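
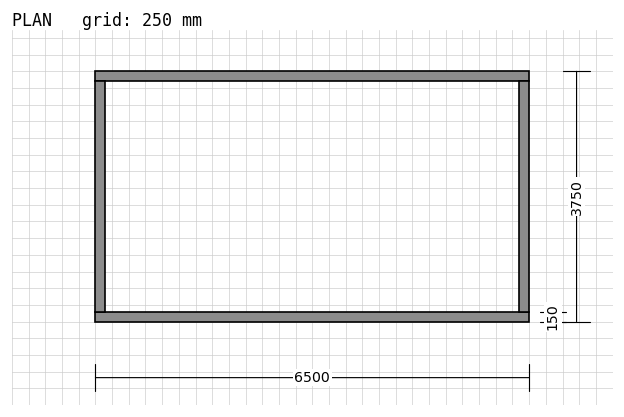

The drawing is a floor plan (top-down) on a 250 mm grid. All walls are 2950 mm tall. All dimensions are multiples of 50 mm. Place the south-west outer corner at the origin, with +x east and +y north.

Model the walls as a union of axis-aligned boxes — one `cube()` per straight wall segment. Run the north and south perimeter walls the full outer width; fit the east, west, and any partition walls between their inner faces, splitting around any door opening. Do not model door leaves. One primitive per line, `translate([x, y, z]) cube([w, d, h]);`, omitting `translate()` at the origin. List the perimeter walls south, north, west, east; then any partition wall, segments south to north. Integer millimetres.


cube([6500, 150, 2950]);
translate([0, 3600, 0]) cube([6500, 150, 2950]);
translate([0, 150, 0]) cube([150, 3450, 2950]);
translate([6350, 150, 0]) cube([150, 3450, 2950]);


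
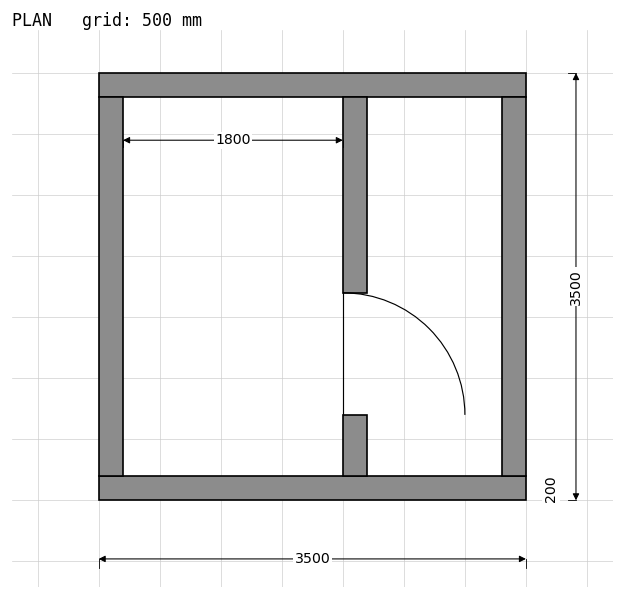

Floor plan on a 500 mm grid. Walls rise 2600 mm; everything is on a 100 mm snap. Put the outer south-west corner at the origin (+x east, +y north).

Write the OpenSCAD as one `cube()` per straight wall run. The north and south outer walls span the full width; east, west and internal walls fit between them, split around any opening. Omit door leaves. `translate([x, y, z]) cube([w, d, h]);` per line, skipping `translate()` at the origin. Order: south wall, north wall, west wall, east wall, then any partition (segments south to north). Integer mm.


cube([3500, 200, 2600]);
translate([0, 3300, 0]) cube([3500, 200, 2600]);
translate([0, 200, 0]) cube([200, 3100, 2600]);
translate([3300, 200, 0]) cube([200, 3100, 2600]);
translate([2000, 200, 0]) cube([200, 500, 2600]);
translate([2000, 1700, 0]) cube([200, 1600, 2600]);


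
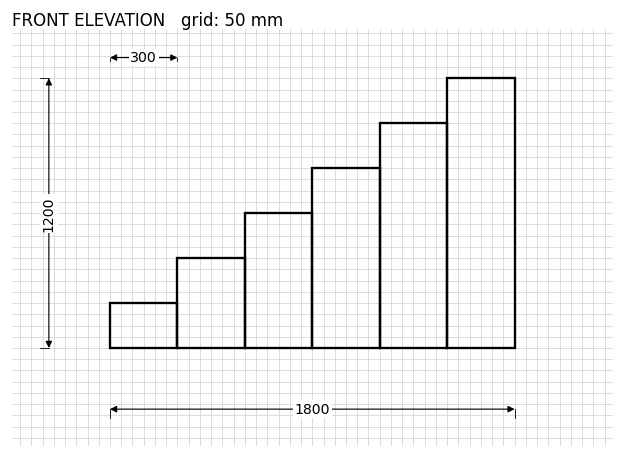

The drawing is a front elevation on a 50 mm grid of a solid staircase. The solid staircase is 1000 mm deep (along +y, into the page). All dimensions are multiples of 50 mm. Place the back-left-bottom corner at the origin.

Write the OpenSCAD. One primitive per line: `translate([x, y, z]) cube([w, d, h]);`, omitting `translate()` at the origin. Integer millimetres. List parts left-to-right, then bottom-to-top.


cube([300, 1000, 200]);
translate([300, 0, 0]) cube([300, 1000, 400]);
translate([600, 0, 0]) cube([300, 1000, 600]);
translate([900, 0, 0]) cube([300, 1000, 800]);
translate([1200, 0, 0]) cube([300, 1000, 1000]);
translate([1500, 0, 0]) cube([300, 1000, 1200]);


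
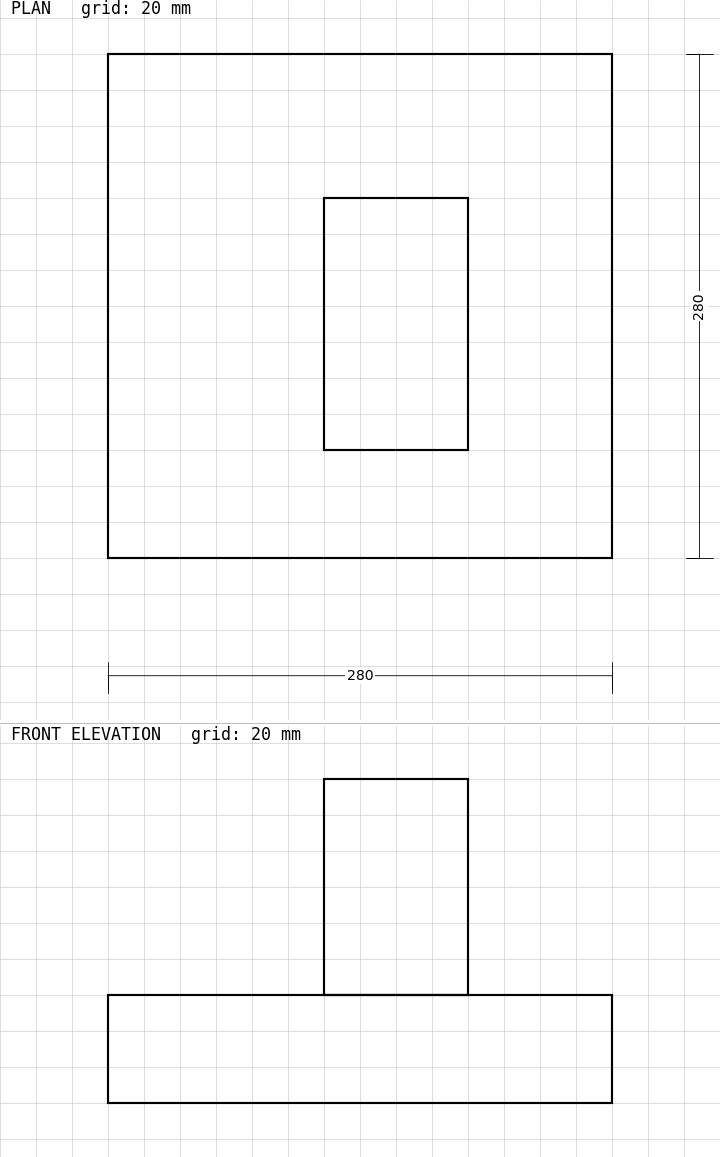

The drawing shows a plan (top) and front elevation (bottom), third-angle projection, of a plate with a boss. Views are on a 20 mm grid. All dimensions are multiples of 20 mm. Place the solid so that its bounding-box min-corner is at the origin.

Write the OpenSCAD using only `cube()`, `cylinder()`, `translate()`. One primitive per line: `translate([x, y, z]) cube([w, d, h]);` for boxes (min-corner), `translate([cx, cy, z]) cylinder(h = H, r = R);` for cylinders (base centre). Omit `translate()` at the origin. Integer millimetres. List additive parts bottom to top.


cube([280, 280, 60]);
translate([120, 60, 60]) cube([80, 140, 120]);


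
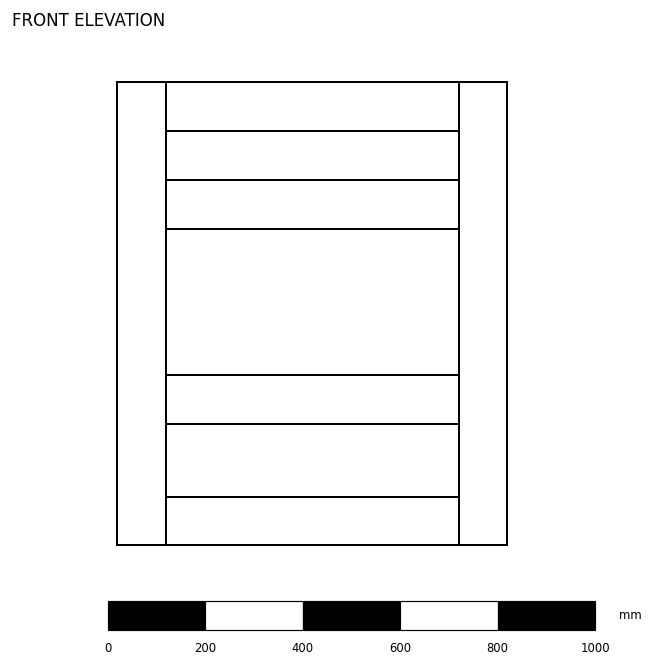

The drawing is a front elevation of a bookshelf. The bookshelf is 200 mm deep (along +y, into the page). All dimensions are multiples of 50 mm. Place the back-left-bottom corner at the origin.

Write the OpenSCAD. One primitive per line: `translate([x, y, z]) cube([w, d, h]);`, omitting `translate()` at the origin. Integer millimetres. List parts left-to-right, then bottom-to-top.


cube([100, 200, 950]);
translate([100, 0, 0]) cube([600, 200, 100]);
translate([100, 0, 250]) cube([600, 200, 100]);
translate([100, 0, 650]) cube([600, 200, 100]);
translate([100, 0, 850]) cube([600, 200, 100]);
translate([700, 0, 0]) cube([100, 200, 950]);


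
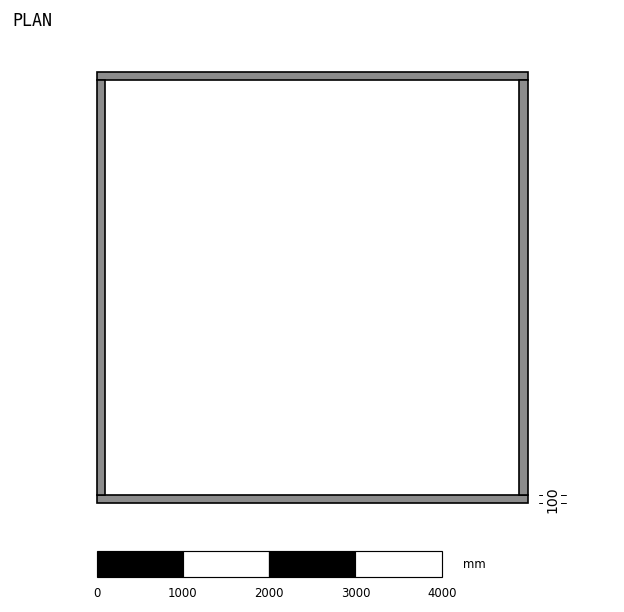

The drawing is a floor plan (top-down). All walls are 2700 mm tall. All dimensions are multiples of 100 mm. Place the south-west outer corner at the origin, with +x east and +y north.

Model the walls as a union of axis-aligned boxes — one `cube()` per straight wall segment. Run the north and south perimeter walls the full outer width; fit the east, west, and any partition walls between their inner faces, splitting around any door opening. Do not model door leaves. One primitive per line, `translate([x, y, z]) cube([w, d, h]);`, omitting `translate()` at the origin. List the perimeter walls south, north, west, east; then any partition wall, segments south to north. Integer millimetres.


cube([5000, 100, 2700]);
translate([0, 4900, 0]) cube([5000, 100, 2700]);
translate([0, 100, 0]) cube([100, 4800, 2700]);
translate([4900, 100, 0]) cube([100, 4800, 2700]);


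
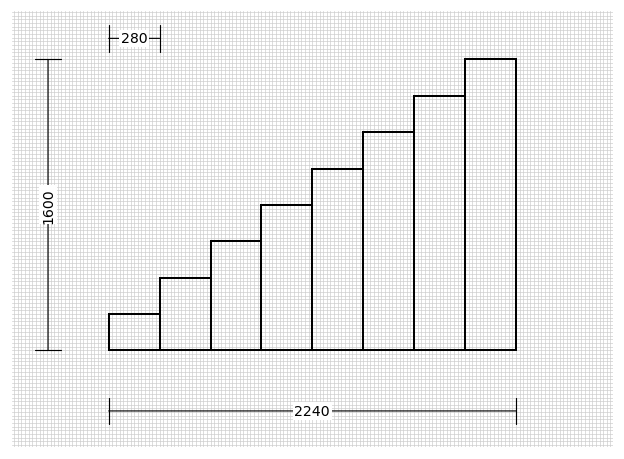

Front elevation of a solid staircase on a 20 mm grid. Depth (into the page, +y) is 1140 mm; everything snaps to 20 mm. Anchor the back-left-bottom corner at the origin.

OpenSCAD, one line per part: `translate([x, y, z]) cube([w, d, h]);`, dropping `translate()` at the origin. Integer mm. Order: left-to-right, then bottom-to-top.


cube([280, 1140, 200]);
translate([280, 0, 0]) cube([280, 1140, 400]);
translate([560, 0, 0]) cube([280, 1140, 600]);
translate([840, 0, 0]) cube([280, 1140, 800]);
translate([1120, 0, 0]) cube([280, 1140, 1000]);
translate([1400, 0, 0]) cube([280, 1140, 1200]);
translate([1680, 0, 0]) cube([280, 1140, 1400]);
translate([1960, 0, 0]) cube([280, 1140, 1600]);


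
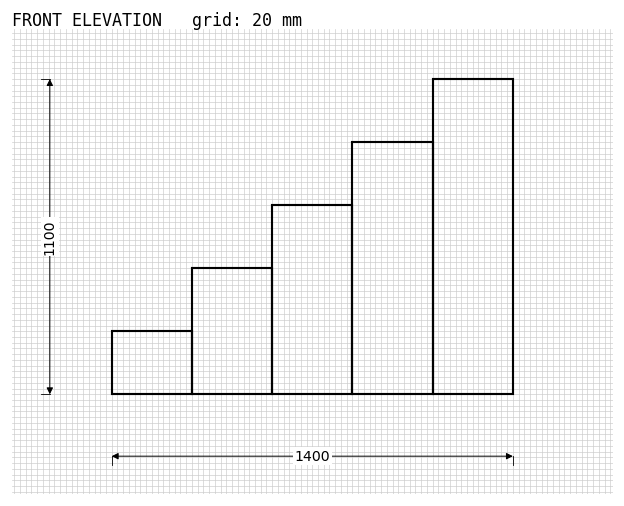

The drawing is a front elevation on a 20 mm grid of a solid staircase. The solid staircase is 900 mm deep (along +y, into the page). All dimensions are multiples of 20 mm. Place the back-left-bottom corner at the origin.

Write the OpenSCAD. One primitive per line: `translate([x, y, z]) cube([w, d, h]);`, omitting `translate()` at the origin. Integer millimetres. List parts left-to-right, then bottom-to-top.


cube([280, 900, 220]);
translate([280, 0, 0]) cube([280, 900, 440]);
translate([560, 0, 0]) cube([280, 900, 660]);
translate([840, 0, 0]) cube([280, 900, 880]);
translate([1120, 0, 0]) cube([280, 900, 1100]);


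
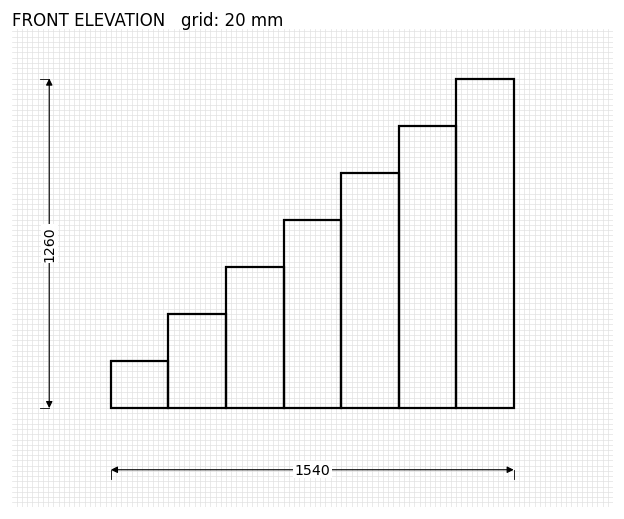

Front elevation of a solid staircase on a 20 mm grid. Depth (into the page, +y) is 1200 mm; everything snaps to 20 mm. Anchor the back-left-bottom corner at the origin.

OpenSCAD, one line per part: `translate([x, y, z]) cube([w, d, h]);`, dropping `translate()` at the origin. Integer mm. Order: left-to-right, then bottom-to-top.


cube([220, 1200, 180]);
translate([220, 0, 0]) cube([220, 1200, 360]);
translate([440, 0, 0]) cube([220, 1200, 540]);
translate([660, 0, 0]) cube([220, 1200, 720]);
translate([880, 0, 0]) cube([220, 1200, 900]);
translate([1100, 0, 0]) cube([220, 1200, 1080]);
translate([1320, 0, 0]) cube([220, 1200, 1260]);


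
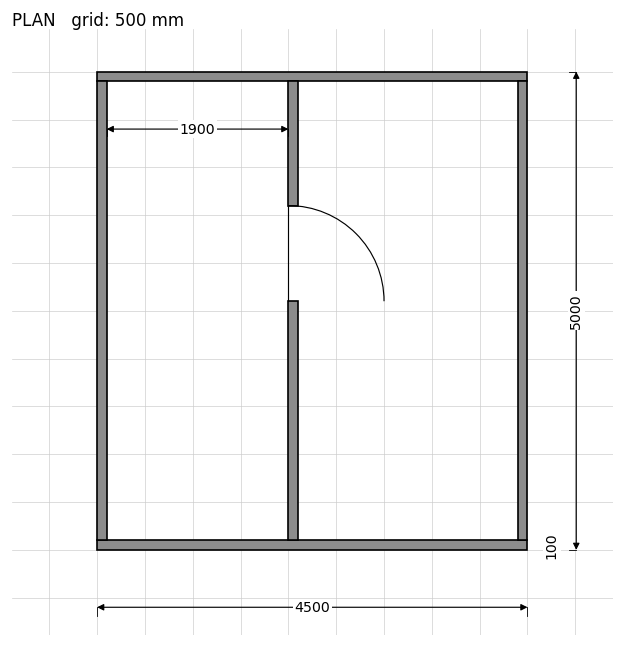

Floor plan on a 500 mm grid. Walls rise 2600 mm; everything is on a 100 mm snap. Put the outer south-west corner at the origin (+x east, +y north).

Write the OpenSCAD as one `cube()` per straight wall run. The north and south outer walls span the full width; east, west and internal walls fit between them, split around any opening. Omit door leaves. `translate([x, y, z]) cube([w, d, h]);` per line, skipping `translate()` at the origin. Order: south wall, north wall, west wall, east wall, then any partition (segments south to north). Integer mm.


cube([4500, 100, 2600]);
translate([0, 4900, 0]) cube([4500, 100, 2600]);
translate([0, 100, 0]) cube([100, 4800, 2600]);
translate([4400, 100, 0]) cube([100, 4800, 2600]);
translate([2000, 100, 0]) cube([100, 2500, 2600]);
translate([2000, 3600, 0]) cube([100, 1300, 2600]);


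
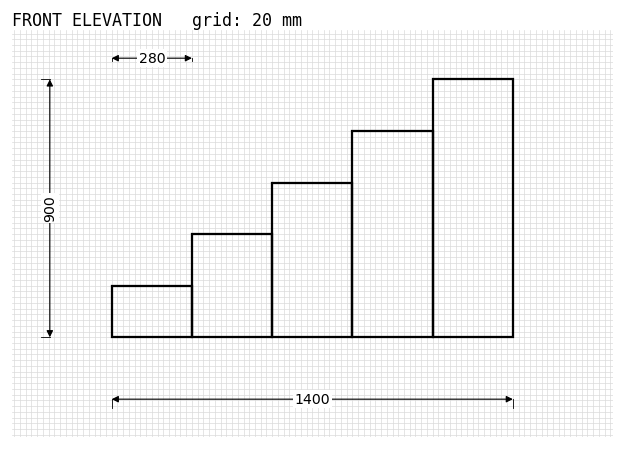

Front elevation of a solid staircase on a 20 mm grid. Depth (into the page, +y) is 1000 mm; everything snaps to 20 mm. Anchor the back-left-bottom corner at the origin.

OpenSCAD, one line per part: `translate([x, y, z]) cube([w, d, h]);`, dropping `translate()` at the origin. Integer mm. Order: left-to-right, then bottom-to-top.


cube([280, 1000, 180]);
translate([280, 0, 0]) cube([280, 1000, 360]);
translate([560, 0, 0]) cube([280, 1000, 540]);
translate([840, 0, 0]) cube([280, 1000, 720]);
translate([1120, 0, 0]) cube([280, 1000, 900]);


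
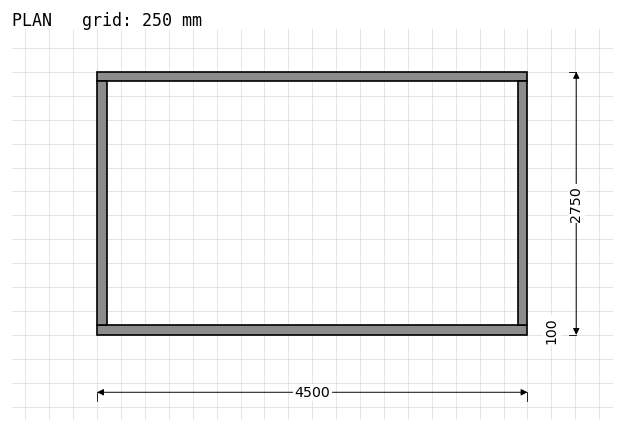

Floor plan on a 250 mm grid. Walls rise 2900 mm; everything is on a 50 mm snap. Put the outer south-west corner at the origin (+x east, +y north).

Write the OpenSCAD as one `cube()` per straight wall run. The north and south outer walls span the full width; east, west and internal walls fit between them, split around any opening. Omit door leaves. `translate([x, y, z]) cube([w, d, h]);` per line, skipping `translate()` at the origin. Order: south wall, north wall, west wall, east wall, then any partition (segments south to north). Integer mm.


cube([4500, 100, 2900]);
translate([0, 2650, 0]) cube([4500, 100, 2900]);
translate([0, 100, 0]) cube([100, 2550, 2900]);
translate([4400, 100, 0]) cube([100, 2550, 2900]);


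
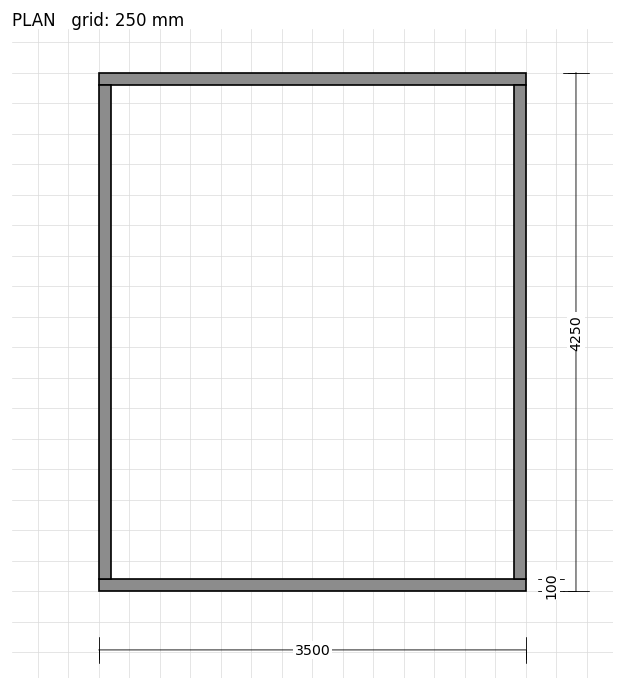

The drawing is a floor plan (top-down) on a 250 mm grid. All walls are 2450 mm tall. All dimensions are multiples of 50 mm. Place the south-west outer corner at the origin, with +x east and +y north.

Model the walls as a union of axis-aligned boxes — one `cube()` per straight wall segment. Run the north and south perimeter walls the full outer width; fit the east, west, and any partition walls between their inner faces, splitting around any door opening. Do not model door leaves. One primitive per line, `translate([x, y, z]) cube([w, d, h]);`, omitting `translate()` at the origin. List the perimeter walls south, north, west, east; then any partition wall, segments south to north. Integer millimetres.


cube([3500, 100, 2450]);
translate([0, 4150, 0]) cube([3500, 100, 2450]);
translate([0, 100, 0]) cube([100, 4050, 2450]);
translate([3400, 100, 0]) cube([100, 4050, 2450]);


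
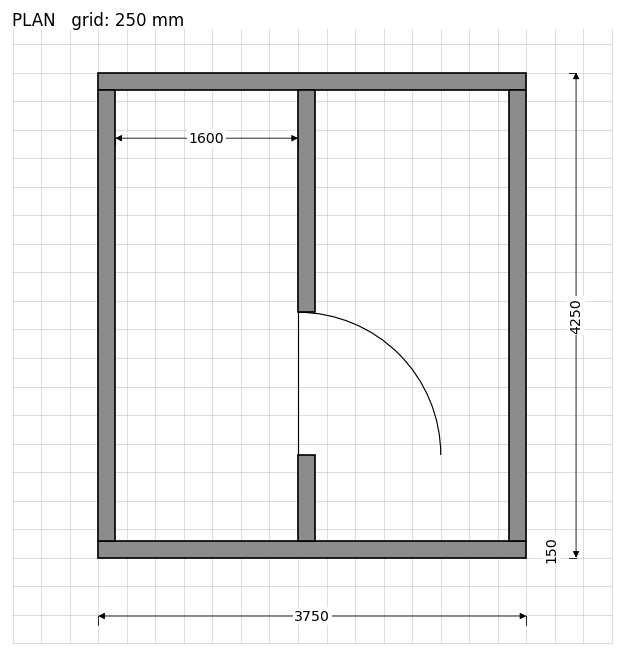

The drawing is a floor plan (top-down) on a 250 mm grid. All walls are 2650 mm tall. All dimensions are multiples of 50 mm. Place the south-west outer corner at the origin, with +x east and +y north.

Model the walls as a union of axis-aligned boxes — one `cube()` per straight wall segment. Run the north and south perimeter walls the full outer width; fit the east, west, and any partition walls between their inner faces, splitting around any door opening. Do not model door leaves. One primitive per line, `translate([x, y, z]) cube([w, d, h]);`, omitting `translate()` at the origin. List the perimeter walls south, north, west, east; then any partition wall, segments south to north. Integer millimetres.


cube([3750, 150, 2650]);
translate([0, 4100, 0]) cube([3750, 150, 2650]);
translate([0, 150, 0]) cube([150, 3950, 2650]);
translate([3600, 150, 0]) cube([150, 3950, 2650]);
translate([1750, 150, 0]) cube([150, 750, 2650]);
translate([1750, 2150, 0]) cube([150, 1950, 2650]);


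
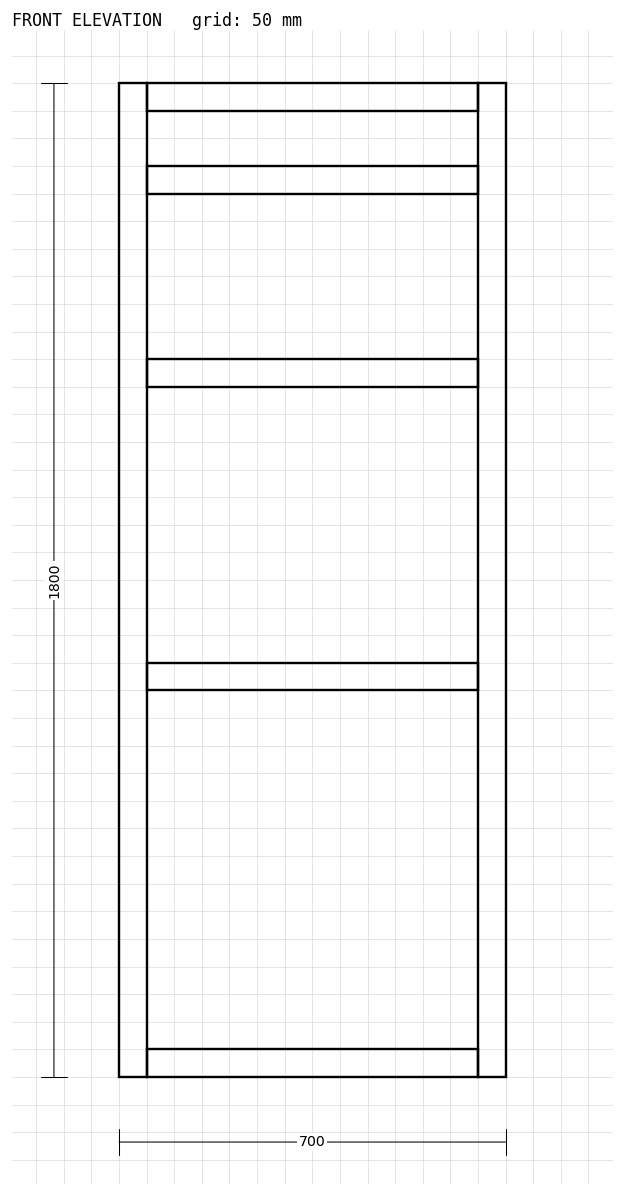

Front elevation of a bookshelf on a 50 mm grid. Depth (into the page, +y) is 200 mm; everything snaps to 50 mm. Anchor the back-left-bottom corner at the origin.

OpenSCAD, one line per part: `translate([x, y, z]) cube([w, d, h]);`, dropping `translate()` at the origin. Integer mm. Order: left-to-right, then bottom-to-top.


cube([50, 200, 1800]);
translate([50, 0, 0]) cube([600, 200, 50]);
translate([50, 0, 700]) cube([600, 200, 50]);
translate([50, 0, 1250]) cube([600, 200, 50]);
translate([50, 0, 1600]) cube([600, 200, 50]);
translate([50, 0, 1750]) cube([600, 200, 50]);
translate([650, 0, 0]) cube([50, 200, 1800]);


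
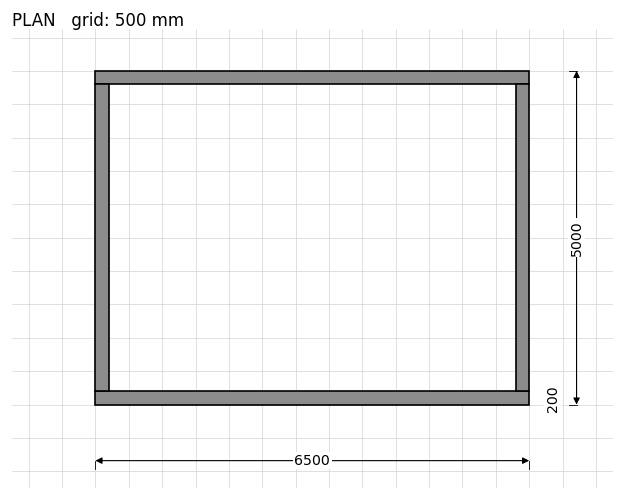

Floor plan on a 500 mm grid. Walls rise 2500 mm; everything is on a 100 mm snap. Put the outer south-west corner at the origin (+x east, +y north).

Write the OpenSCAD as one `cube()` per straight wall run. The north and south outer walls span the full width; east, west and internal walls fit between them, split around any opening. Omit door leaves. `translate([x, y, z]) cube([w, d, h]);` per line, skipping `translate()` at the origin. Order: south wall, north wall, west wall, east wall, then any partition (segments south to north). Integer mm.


cube([6500, 200, 2500]);
translate([0, 4800, 0]) cube([6500, 200, 2500]);
translate([0, 200, 0]) cube([200, 4600, 2500]);
translate([6300, 200, 0]) cube([200, 4600, 2500]);


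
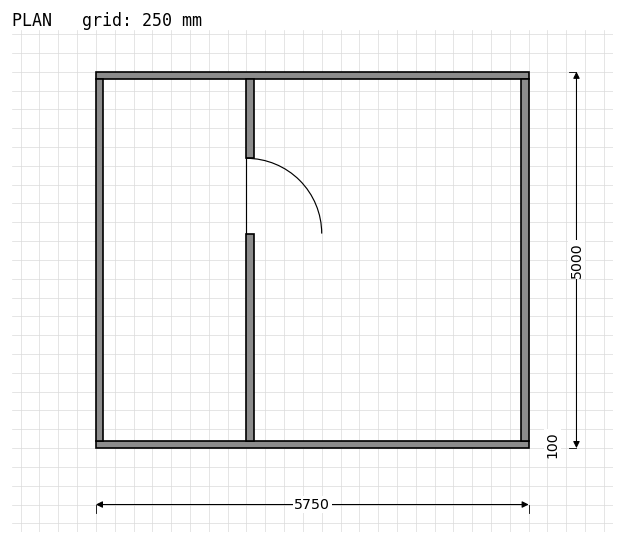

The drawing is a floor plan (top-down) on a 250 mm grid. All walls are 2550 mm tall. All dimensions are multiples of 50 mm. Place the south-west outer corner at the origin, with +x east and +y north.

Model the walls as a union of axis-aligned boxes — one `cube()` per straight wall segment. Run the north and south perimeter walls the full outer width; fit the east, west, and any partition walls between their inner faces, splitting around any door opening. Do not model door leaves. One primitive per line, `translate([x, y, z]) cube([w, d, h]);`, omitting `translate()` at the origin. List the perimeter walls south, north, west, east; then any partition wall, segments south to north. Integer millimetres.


cube([5750, 100, 2550]);
translate([0, 4900, 0]) cube([5750, 100, 2550]);
translate([0, 100, 0]) cube([100, 4800, 2550]);
translate([5650, 100, 0]) cube([100, 4800, 2550]);
translate([2000, 100, 0]) cube([100, 2750, 2550]);
translate([2000, 3850, 0]) cube([100, 1050, 2550]);


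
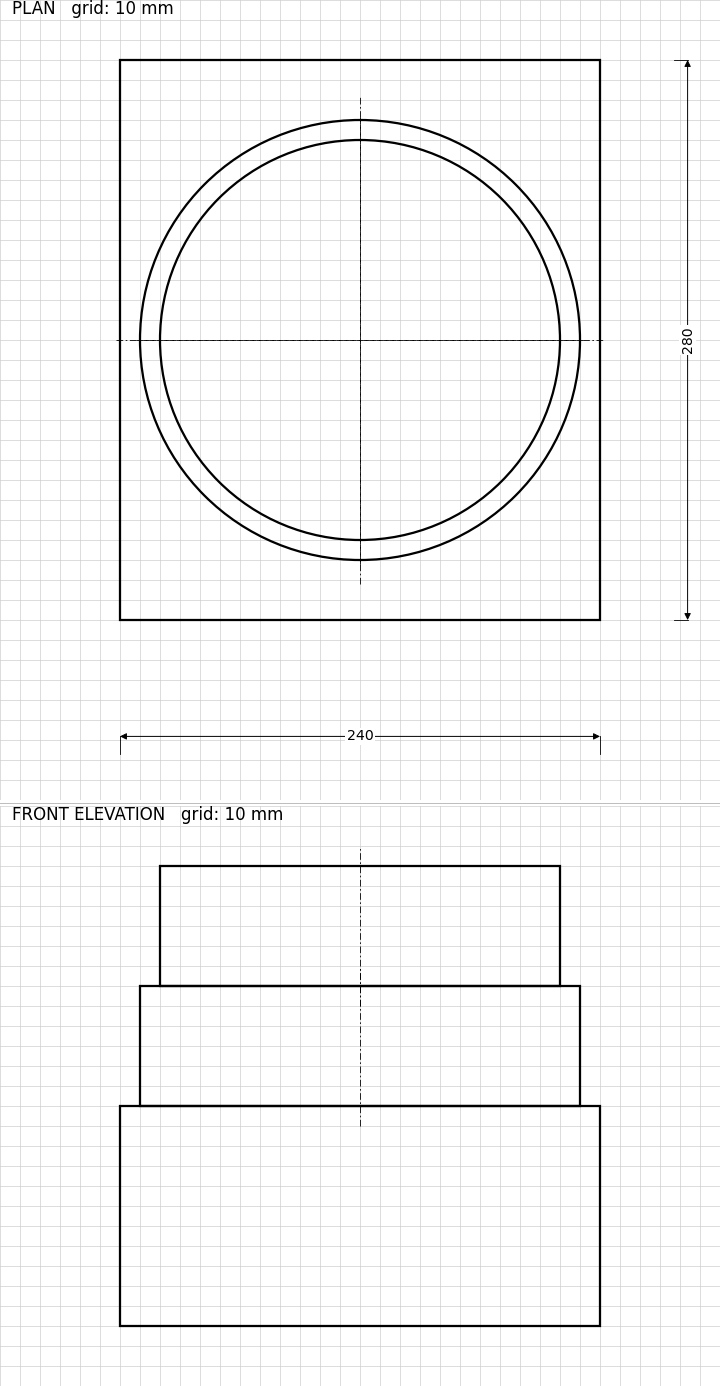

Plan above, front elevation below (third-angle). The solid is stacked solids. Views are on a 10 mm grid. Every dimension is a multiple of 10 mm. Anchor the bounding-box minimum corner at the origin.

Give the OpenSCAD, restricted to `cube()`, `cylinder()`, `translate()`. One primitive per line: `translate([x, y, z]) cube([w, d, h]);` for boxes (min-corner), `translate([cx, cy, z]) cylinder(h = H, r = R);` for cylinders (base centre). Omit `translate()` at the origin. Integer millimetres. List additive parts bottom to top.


cube([240, 280, 110]);
translate([120, 140, 110]) cylinder(h = 60, r = 110);
translate([120, 140, 170]) cylinder(h = 60, r = 100);


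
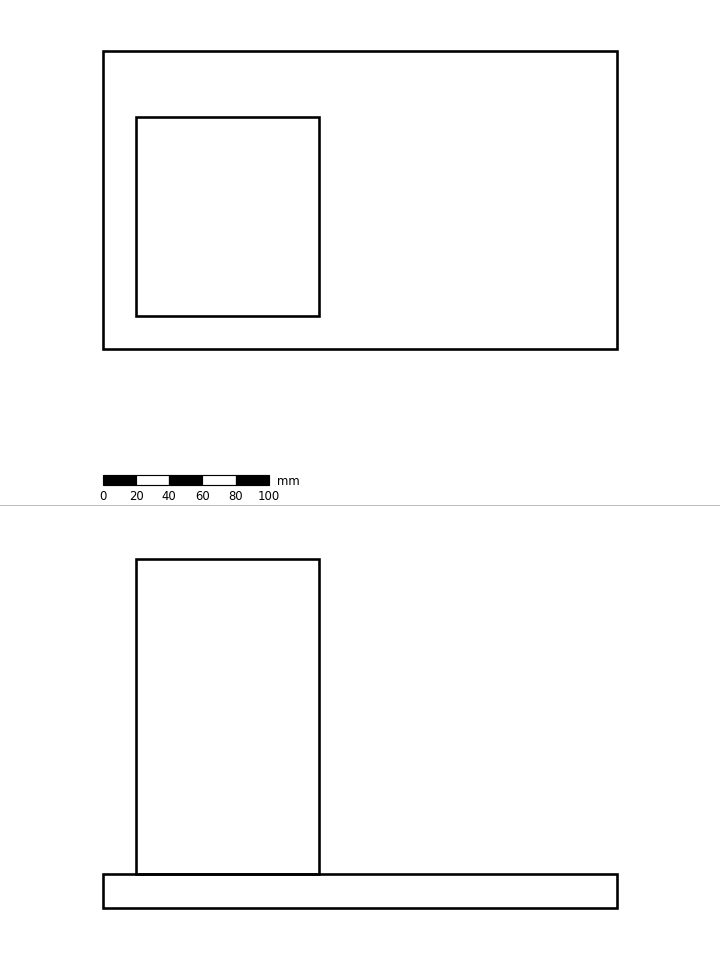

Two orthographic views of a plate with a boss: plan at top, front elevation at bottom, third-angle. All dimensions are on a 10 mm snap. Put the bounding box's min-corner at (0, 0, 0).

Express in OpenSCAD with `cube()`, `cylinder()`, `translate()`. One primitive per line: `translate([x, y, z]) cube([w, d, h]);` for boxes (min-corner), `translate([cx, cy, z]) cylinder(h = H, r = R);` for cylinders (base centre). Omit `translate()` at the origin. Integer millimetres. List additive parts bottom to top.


cube([310, 180, 20]);
translate([20, 20, 20]) cube([110, 120, 190]);


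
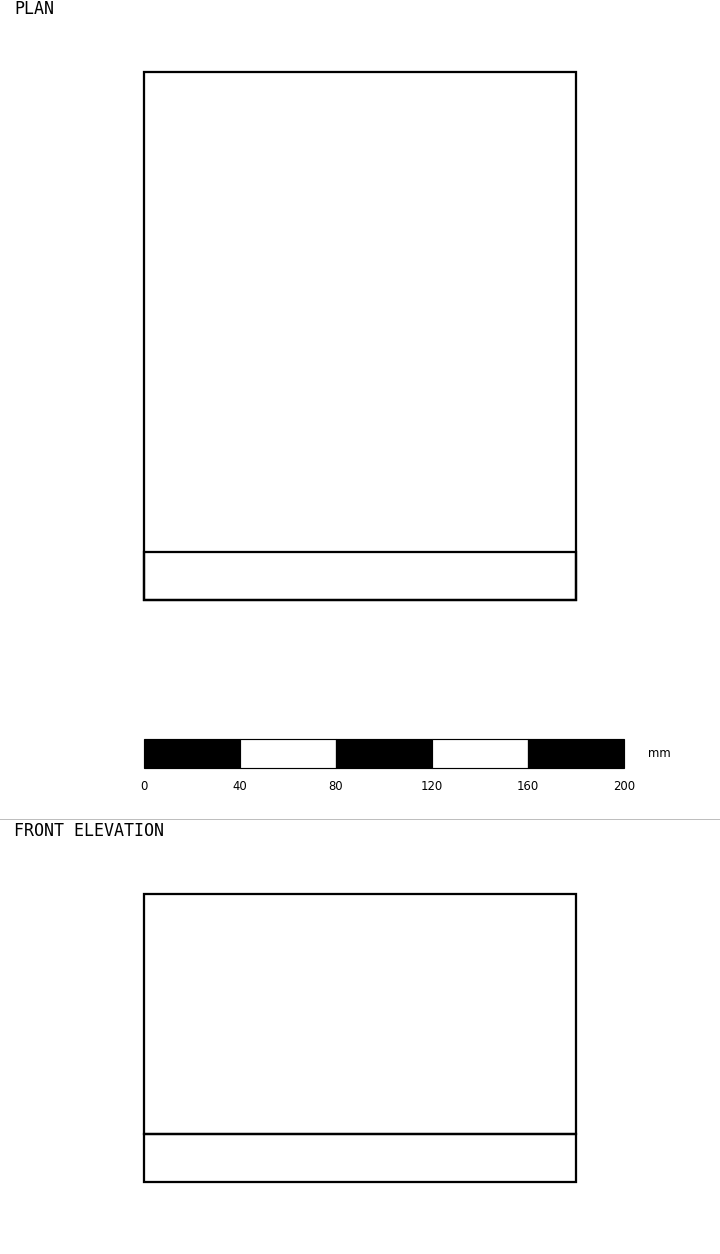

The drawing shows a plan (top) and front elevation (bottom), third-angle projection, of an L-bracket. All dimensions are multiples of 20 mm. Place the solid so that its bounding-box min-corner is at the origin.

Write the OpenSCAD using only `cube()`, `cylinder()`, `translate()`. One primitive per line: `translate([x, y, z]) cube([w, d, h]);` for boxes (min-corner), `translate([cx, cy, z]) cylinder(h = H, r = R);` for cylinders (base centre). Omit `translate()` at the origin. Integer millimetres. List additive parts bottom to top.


cube([180, 220, 20]);
translate([0, 0, 20]) cube([180, 20, 100]);


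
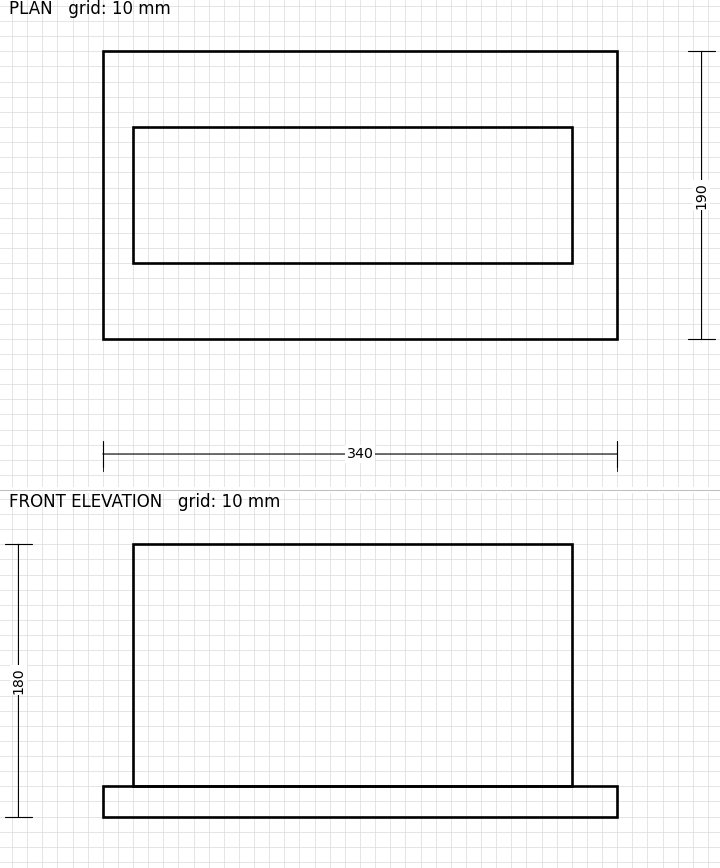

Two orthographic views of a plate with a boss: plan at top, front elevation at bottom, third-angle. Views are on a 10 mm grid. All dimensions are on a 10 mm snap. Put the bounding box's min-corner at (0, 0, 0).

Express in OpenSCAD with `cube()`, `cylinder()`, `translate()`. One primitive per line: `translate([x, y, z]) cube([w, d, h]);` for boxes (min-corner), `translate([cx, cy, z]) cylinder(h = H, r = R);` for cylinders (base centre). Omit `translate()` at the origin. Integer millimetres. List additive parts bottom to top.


cube([340, 190, 20]);
translate([20, 50, 20]) cube([290, 90, 160]);


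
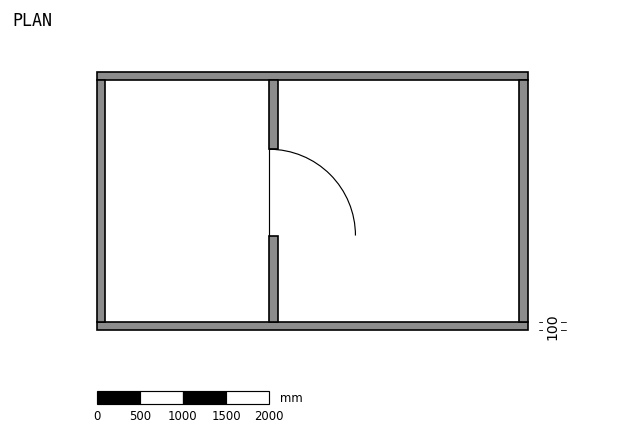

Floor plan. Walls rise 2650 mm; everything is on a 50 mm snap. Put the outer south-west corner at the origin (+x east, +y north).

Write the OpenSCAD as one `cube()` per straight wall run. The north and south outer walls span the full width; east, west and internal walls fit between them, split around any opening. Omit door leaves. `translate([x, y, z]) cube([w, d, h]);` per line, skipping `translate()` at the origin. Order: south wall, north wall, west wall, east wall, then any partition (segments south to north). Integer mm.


cube([5000, 100, 2650]);
translate([0, 2900, 0]) cube([5000, 100, 2650]);
translate([0, 100, 0]) cube([100, 2800, 2650]);
translate([4900, 100, 0]) cube([100, 2800, 2650]);
translate([2000, 100, 0]) cube([100, 1000, 2650]);
translate([2000, 2100, 0]) cube([100, 800, 2650]);


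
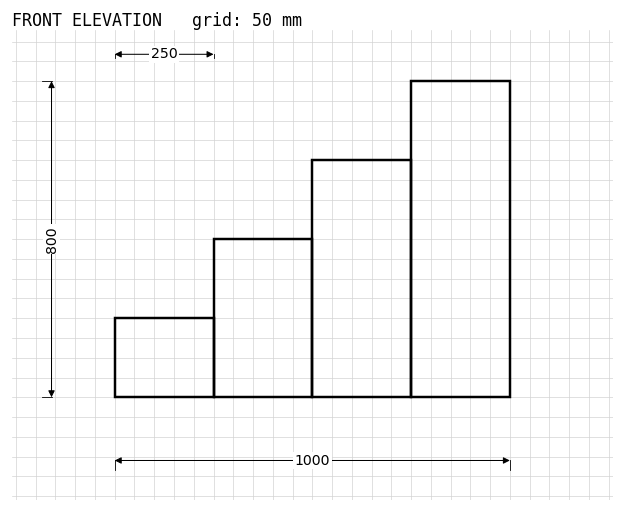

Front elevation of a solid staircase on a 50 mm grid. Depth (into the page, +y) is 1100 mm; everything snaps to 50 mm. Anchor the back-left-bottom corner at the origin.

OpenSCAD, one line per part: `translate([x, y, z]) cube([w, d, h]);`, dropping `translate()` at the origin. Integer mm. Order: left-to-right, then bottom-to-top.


cube([250, 1100, 200]);
translate([250, 0, 0]) cube([250, 1100, 400]);
translate([500, 0, 0]) cube([250, 1100, 600]);
translate([750, 0, 0]) cube([250, 1100, 800]);


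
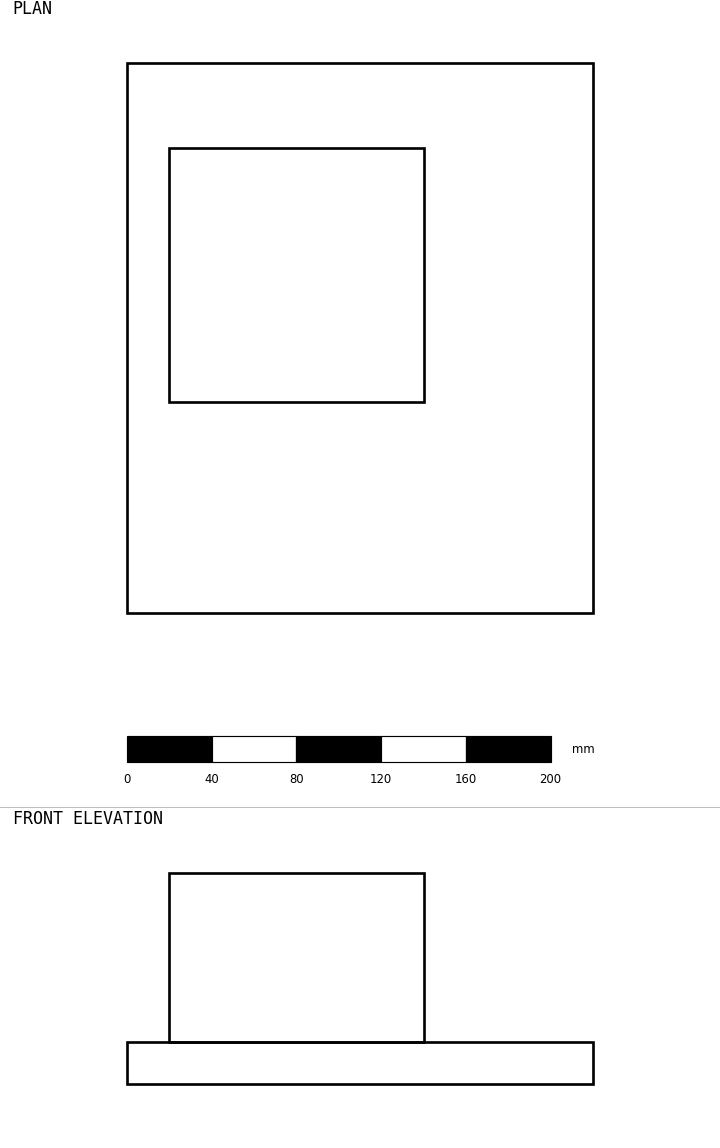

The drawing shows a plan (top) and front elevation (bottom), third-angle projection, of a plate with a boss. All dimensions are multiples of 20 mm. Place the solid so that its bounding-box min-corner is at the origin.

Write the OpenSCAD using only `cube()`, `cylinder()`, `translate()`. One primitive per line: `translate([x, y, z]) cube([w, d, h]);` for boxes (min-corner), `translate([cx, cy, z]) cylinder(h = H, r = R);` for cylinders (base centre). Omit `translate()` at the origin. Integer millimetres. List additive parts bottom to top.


cube([220, 260, 20]);
translate([20, 100, 20]) cube([120, 120, 80]);


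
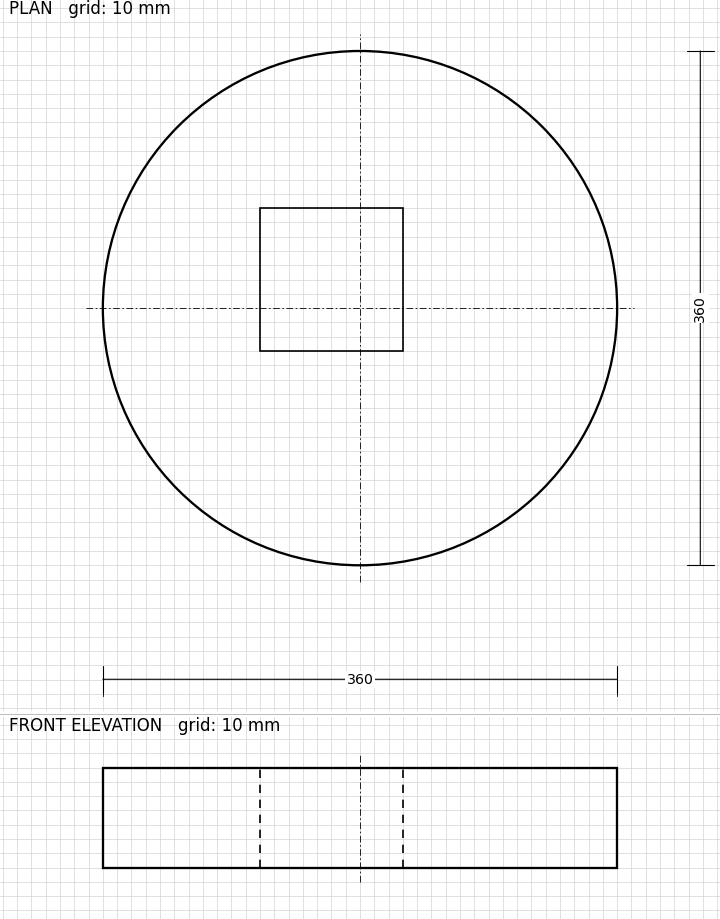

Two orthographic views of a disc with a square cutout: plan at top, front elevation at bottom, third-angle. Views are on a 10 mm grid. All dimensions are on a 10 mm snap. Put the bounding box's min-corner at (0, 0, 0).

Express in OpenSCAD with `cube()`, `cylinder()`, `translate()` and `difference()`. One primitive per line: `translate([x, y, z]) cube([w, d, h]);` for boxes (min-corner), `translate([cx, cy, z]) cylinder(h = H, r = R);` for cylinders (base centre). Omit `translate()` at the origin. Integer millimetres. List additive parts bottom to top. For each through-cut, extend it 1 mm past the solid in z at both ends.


difference() {
  translate([180, 180, 0]) cylinder(h = 70, r = 180);
  translate([110, 150, -1]) cube([100, 100, 72]);
}


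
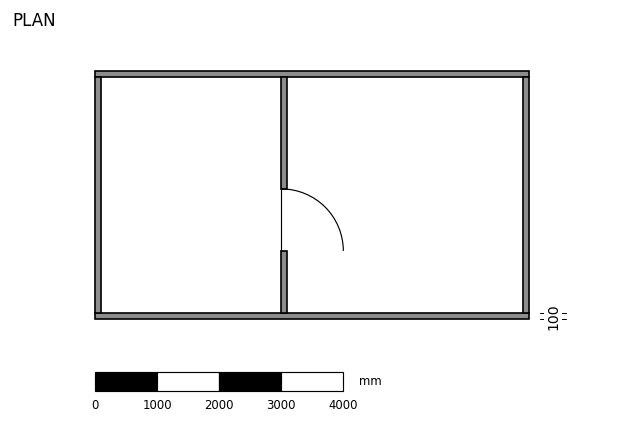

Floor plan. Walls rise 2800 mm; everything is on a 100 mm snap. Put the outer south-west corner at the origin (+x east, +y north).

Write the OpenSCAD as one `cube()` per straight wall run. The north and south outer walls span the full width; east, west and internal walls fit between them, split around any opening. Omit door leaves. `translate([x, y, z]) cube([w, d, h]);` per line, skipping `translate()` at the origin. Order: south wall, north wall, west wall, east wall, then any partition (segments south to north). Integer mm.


cube([7000, 100, 2800]);
translate([0, 3900, 0]) cube([7000, 100, 2800]);
translate([0, 100, 0]) cube([100, 3800, 2800]);
translate([6900, 100, 0]) cube([100, 3800, 2800]);
translate([3000, 100, 0]) cube([100, 1000, 2800]);
translate([3000, 2100, 0]) cube([100, 1800, 2800]);


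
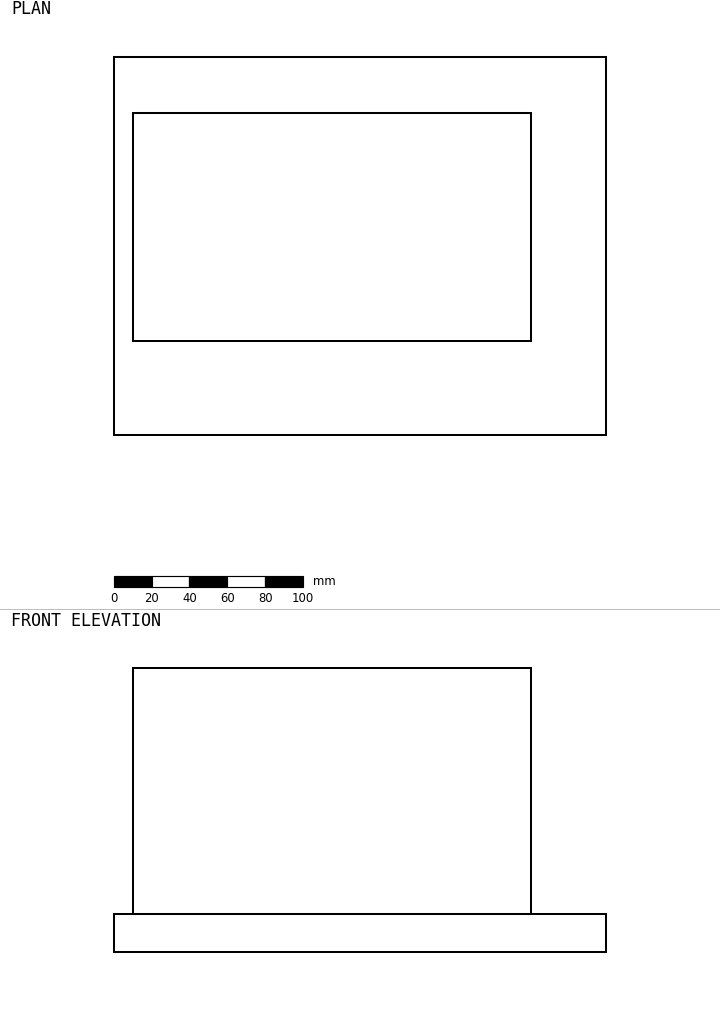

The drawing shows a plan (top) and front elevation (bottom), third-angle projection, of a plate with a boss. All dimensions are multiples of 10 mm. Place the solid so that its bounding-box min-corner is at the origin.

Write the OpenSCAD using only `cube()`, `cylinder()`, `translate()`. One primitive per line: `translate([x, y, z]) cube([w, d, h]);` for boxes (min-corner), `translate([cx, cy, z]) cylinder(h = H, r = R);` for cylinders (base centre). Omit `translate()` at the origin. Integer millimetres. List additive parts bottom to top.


cube([260, 200, 20]);
translate([10, 50, 20]) cube([210, 120, 130]);


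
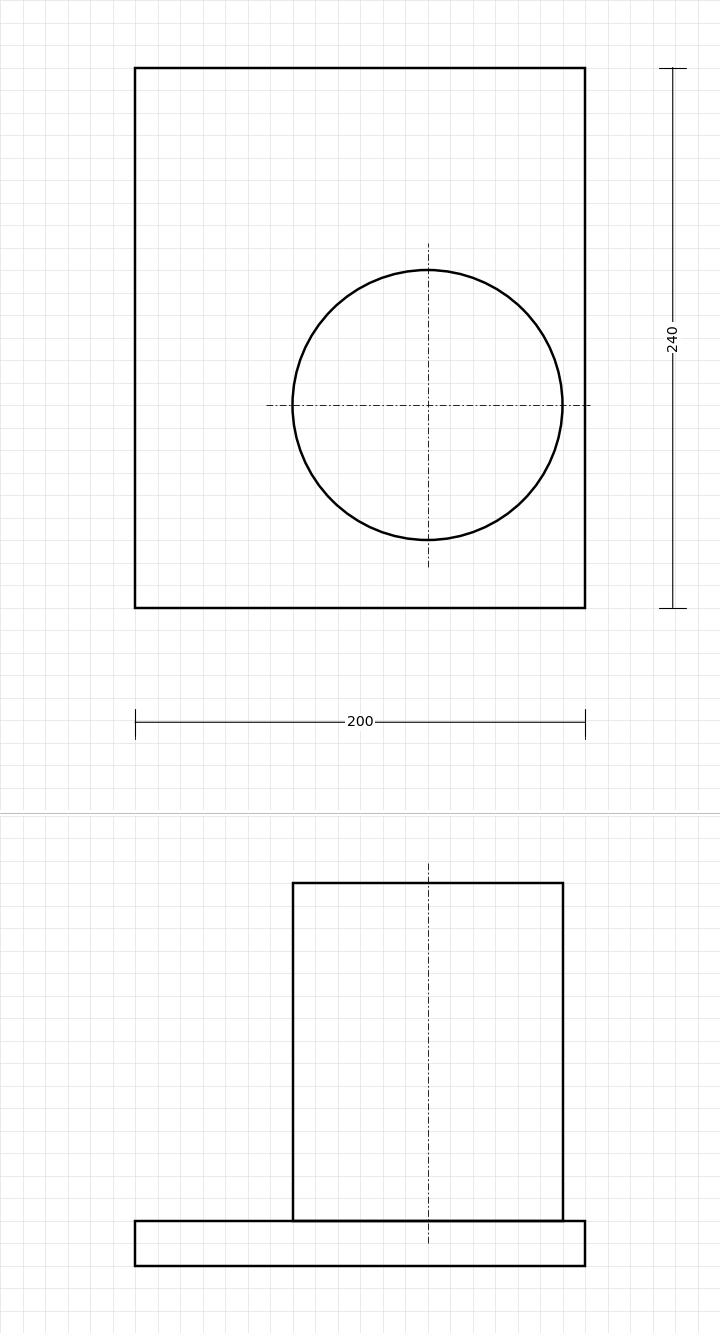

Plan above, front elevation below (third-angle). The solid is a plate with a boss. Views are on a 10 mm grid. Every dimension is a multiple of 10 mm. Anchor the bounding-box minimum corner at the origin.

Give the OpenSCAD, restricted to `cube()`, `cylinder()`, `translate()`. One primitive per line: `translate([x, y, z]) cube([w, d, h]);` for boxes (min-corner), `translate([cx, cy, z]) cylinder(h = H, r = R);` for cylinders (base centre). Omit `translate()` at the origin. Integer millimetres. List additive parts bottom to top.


cube([200, 240, 20]);
translate([130, 90, 20]) cylinder(h = 150, r = 60);


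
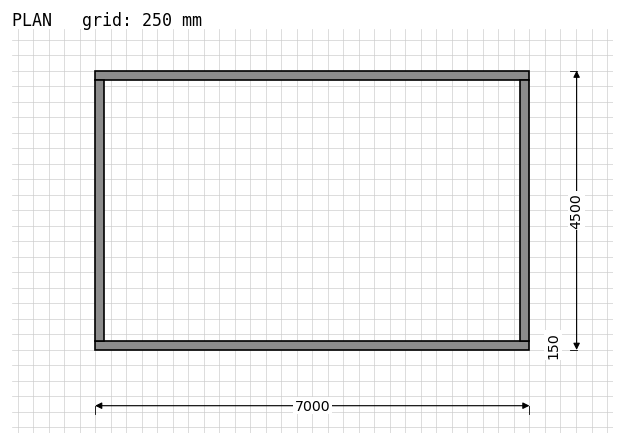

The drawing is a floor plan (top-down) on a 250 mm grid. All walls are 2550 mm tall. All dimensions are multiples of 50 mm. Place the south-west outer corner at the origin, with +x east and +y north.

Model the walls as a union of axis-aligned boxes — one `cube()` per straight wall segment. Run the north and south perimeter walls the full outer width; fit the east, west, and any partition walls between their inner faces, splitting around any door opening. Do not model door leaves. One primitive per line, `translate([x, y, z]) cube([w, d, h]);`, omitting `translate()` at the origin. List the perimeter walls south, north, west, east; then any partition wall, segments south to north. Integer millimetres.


cube([7000, 150, 2550]);
translate([0, 4350, 0]) cube([7000, 150, 2550]);
translate([0, 150, 0]) cube([150, 4200, 2550]);
translate([6850, 150, 0]) cube([150, 4200, 2550]);


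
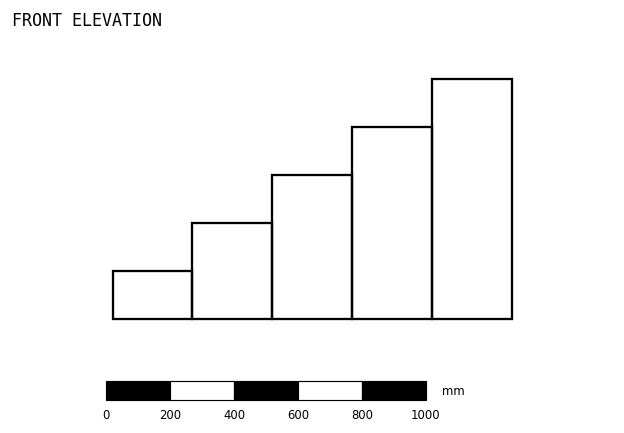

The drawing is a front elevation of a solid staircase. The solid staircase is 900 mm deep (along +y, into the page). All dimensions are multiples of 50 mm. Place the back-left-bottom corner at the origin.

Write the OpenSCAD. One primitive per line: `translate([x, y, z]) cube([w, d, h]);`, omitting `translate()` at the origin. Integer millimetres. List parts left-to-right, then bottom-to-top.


cube([250, 900, 150]);
translate([250, 0, 0]) cube([250, 900, 300]);
translate([500, 0, 0]) cube([250, 900, 450]);
translate([750, 0, 0]) cube([250, 900, 600]);
translate([1000, 0, 0]) cube([250, 900, 750]);


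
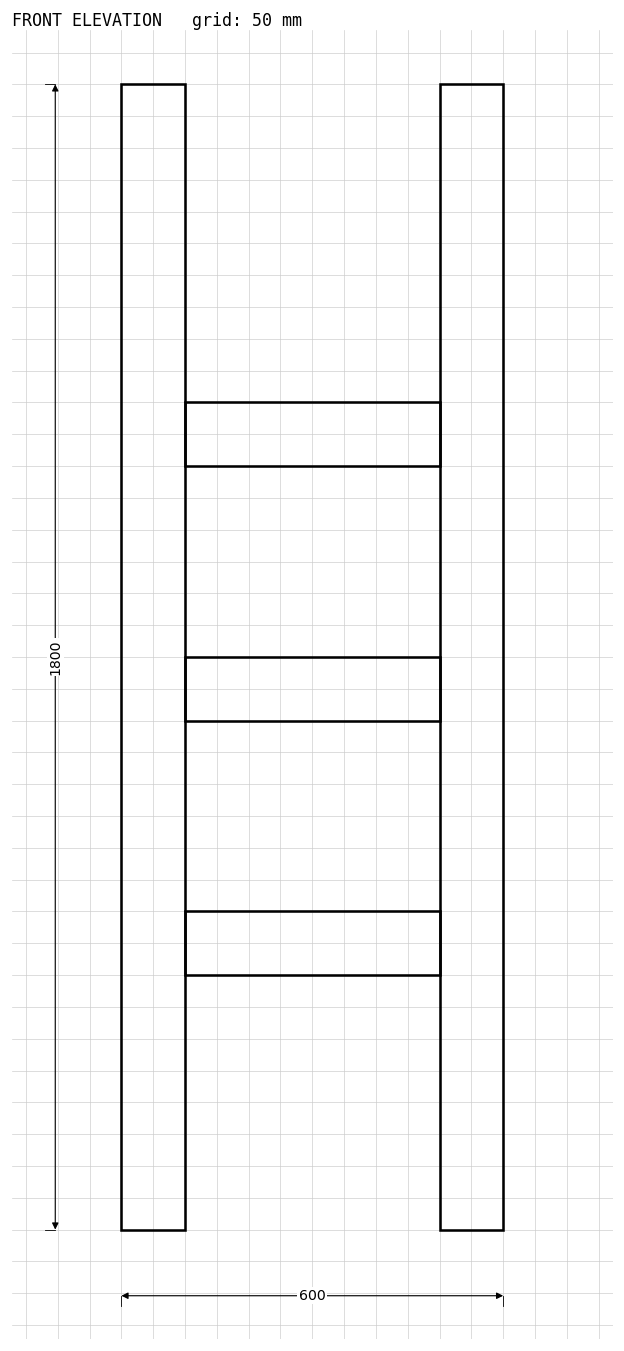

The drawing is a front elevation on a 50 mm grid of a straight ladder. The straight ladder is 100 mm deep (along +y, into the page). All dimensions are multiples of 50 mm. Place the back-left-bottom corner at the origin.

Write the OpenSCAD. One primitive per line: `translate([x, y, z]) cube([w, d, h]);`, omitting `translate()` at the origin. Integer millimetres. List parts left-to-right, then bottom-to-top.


cube([100, 100, 1800]);
translate([100, 0, 400]) cube([400, 100, 100]);
translate([100, 0, 800]) cube([400, 100, 100]);
translate([100, 0, 1200]) cube([400, 100, 100]);
translate([500, 0, 0]) cube([100, 100, 1800]);


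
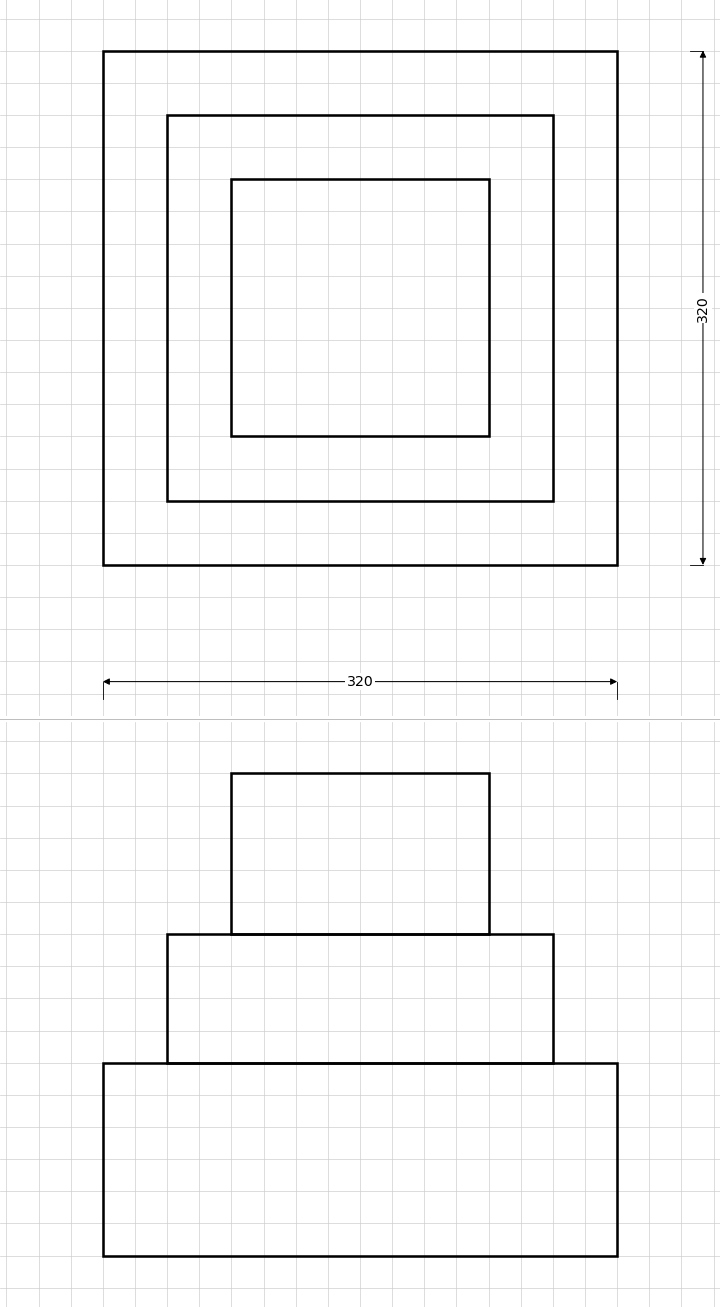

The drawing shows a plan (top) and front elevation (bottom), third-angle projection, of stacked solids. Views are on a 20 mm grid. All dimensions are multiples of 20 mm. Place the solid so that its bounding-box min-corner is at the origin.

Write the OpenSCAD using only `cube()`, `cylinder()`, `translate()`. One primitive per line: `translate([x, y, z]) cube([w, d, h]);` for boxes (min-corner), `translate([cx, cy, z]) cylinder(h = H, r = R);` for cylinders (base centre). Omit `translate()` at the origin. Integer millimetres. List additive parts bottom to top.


cube([320, 320, 120]);
translate([40, 40, 120]) cube([240, 240, 80]);
translate([80, 80, 200]) cube([160, 160, 100]);


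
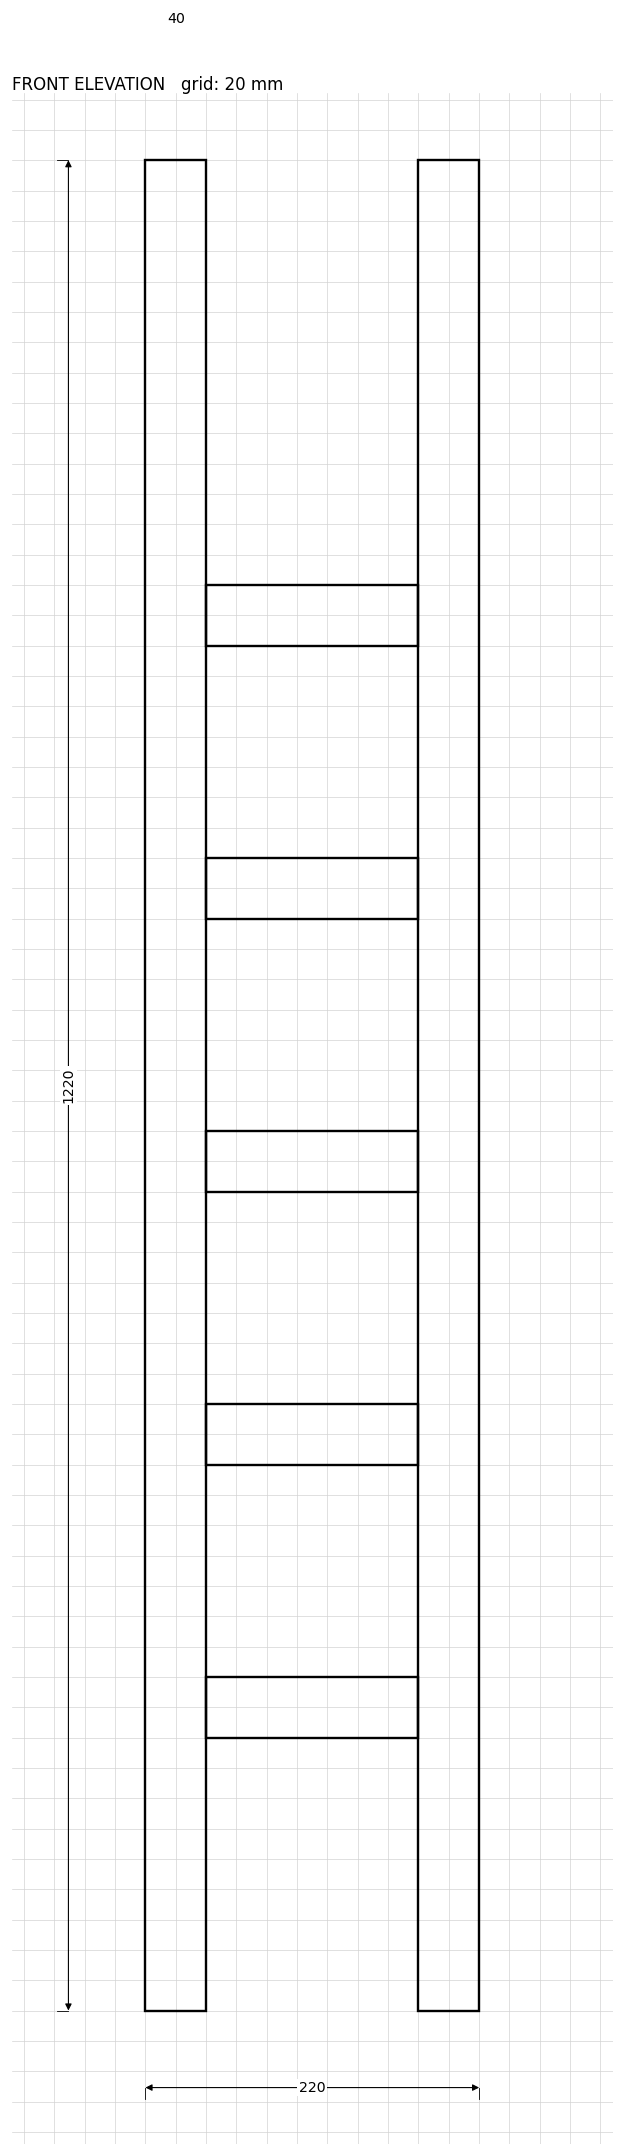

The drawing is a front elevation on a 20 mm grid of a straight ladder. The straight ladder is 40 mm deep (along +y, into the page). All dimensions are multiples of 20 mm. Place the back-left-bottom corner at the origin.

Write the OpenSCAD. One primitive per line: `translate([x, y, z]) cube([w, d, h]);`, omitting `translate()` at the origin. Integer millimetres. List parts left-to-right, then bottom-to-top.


cube([40, 40, 1220]);
translate([40, 0, 180]) cube([140, 40, 40]);
translate([40, 0, 360]) cube([140, 40, 40]);
translate([40, 0, 540]) cube([140, 40, 40]);
translate([40, 0, 720]) cube([140, 40, 40]);
translate([40, 0, 900]) cube([140, 40, 40]);
translate([180, 0, 0]) cube([40, 40, 1220]);


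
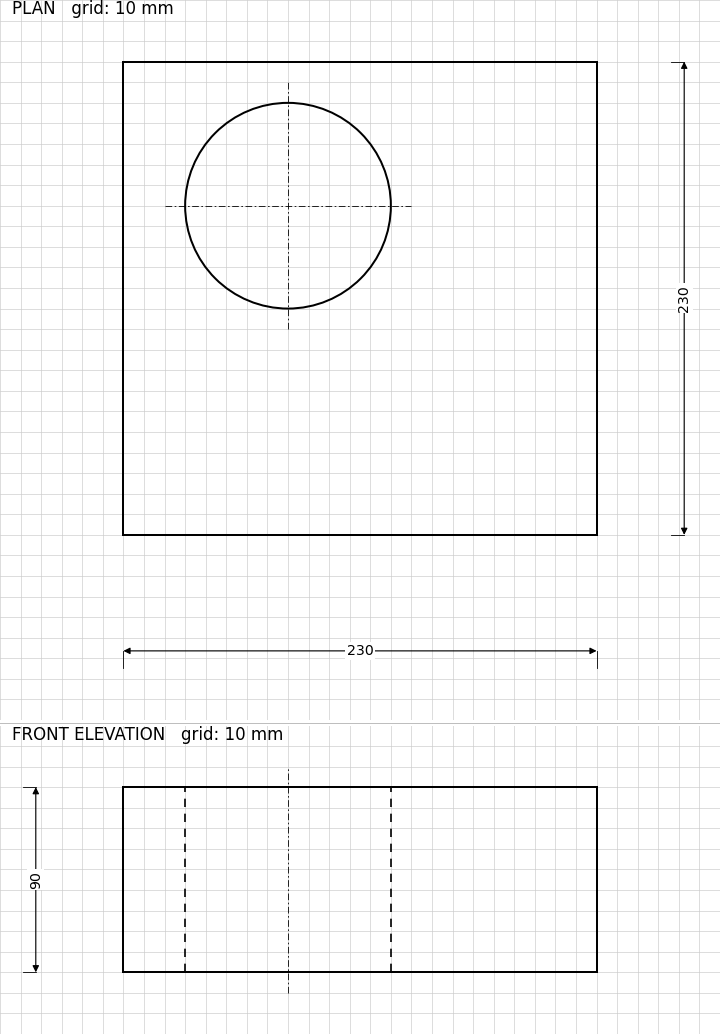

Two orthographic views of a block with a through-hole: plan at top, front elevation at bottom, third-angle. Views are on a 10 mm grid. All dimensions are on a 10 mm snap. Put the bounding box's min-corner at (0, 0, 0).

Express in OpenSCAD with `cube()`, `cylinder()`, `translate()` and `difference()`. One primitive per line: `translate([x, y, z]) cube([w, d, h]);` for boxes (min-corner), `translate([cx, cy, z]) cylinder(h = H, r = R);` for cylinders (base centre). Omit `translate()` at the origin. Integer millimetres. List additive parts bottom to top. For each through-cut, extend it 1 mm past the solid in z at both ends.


difference() {
  cube([230, 230, 90]);
  translate([80, 160, -1]) cylinder(h = 92, r = 50);
}


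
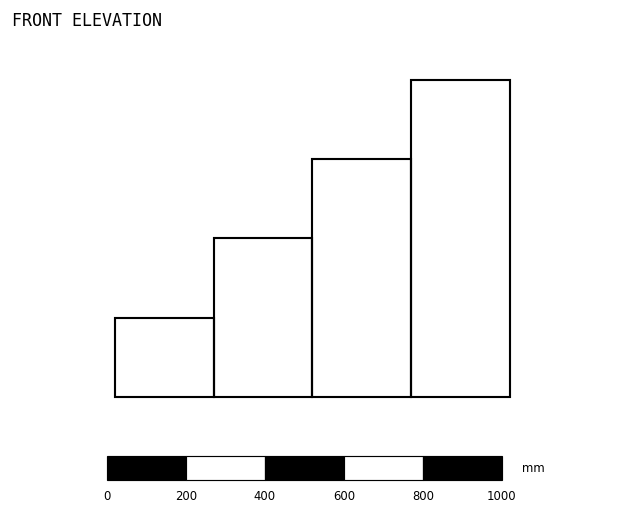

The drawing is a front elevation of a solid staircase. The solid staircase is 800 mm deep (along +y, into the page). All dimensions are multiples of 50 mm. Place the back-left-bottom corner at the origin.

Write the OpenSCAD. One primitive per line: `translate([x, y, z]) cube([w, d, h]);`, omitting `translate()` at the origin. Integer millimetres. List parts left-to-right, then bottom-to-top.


cube([250, 800, 200]);
translate([250, 0, 0]) cube([250, 800, 400]);
translate([500, 0, 0]) cube([250, 800, 600]);
translate([750, 0, 0]) cube([250, 800, 800]);


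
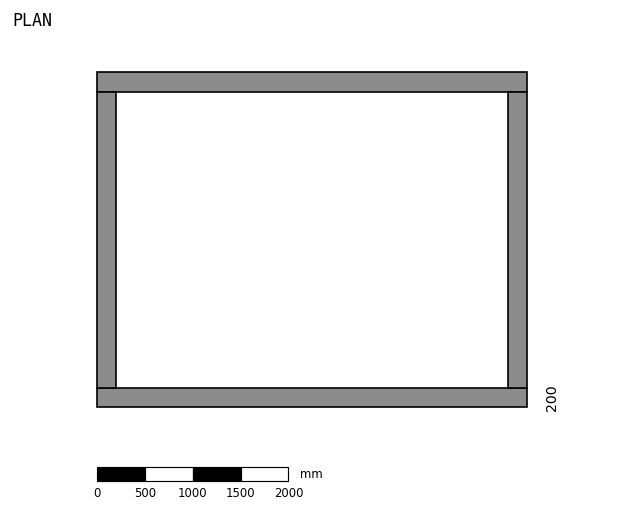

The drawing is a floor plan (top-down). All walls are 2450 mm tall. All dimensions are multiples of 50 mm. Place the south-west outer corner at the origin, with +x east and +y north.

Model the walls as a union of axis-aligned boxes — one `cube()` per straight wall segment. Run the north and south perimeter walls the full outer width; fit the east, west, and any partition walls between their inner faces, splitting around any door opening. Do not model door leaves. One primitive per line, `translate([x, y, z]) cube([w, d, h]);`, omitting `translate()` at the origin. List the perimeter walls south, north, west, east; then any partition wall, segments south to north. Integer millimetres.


cube([4500, 200, 2450]);
translate([0, 3300, 0]) cube([4500, 200, 2450]);
translate([0, 200, 0]) cube([200, 3100, 2450]);
translate([4300, 200, 0]) cube([200, 3100, 2450]);


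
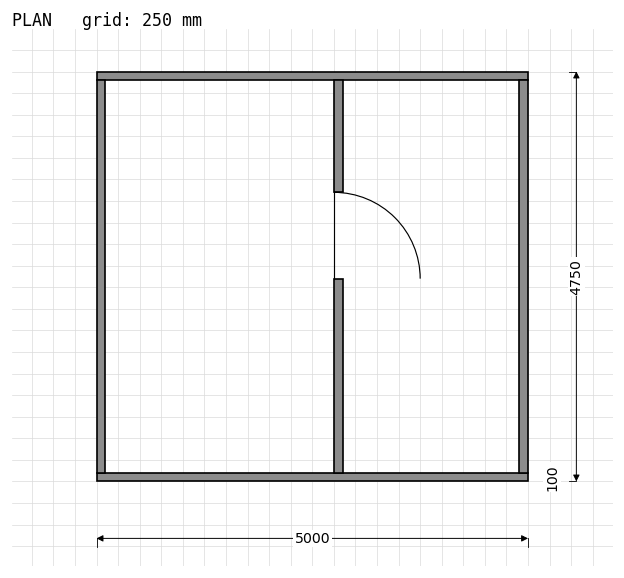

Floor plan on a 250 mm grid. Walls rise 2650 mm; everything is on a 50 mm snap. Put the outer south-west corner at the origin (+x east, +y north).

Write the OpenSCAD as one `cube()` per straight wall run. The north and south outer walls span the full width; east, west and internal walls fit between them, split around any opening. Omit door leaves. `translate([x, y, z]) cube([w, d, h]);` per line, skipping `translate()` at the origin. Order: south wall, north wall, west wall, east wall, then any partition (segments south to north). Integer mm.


cube([5000, 100, 2650]);
translate([0, 4650, 0]) cube([5000, 100, 2650]);
translate([0, 100, 0]) cube([100, 4550, 2650]);
translate([4900, 100, 0]) cube([100, 4550, 2650]);
translate([2750, 100, 0]) cube([100, 2250, 2650]);
translate([2750, 3350, 0]) cube([100, 1300, 2650]);


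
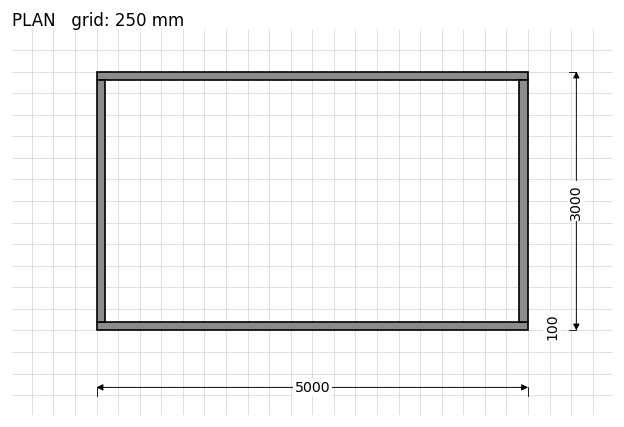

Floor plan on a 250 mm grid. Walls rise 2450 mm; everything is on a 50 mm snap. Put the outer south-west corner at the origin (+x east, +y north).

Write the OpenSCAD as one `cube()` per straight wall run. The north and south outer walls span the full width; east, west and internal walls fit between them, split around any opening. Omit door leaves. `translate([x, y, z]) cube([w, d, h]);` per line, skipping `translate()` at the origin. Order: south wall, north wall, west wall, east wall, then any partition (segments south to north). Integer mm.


cube([5000, 100, 2450]);
translate([0, 2900, 0]) cube([5000, 100, 2450]);
translate([0, 100, 0]) cube([100, 2800, 2450]);
translate([4900, 100, 0]) cube([100, 2800, 2450]);


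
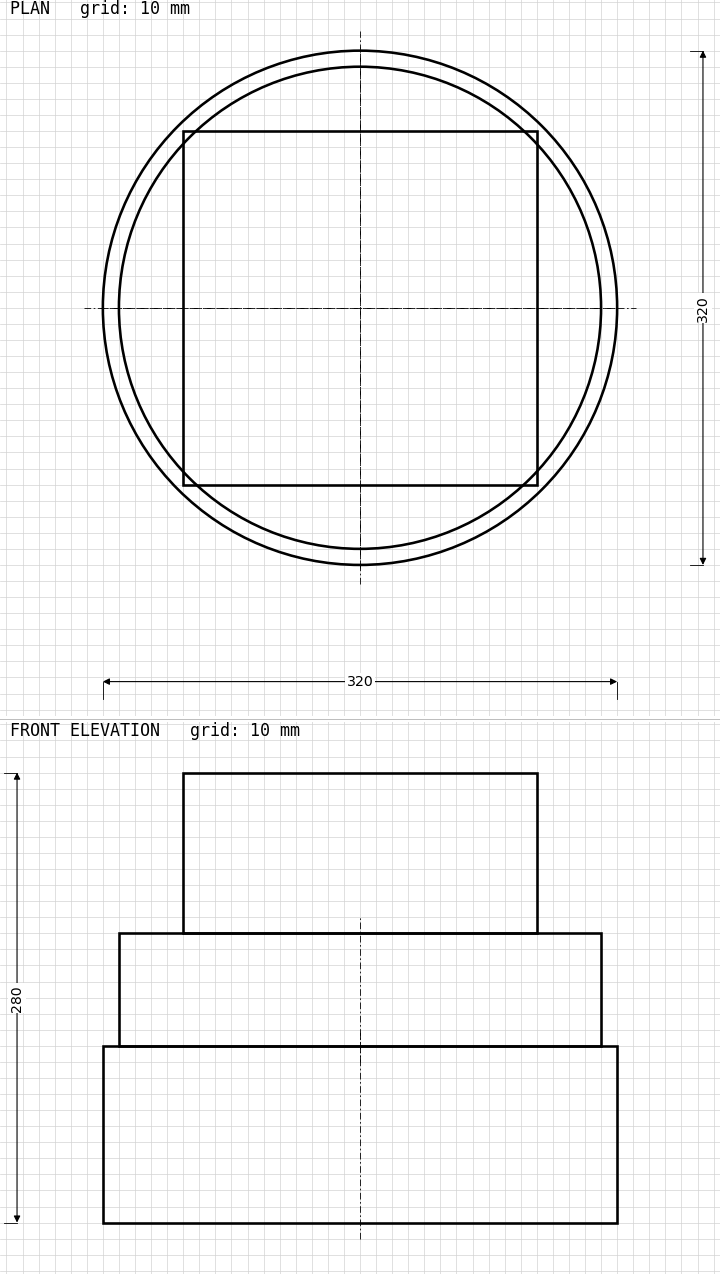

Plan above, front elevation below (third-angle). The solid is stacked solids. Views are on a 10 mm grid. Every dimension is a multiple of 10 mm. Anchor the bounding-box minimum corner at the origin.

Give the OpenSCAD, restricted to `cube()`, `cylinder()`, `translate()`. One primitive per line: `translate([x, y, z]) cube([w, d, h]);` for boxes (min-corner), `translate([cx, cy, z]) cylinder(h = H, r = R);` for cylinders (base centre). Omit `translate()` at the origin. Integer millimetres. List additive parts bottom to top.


translate([160, 160, 0]) cylinder(h = 110, r = 160);
translate([160, 160, 110]) cylinder(h = 70, r = 150);
translate([50, 50, 180]) cube([220, 220, 100]);


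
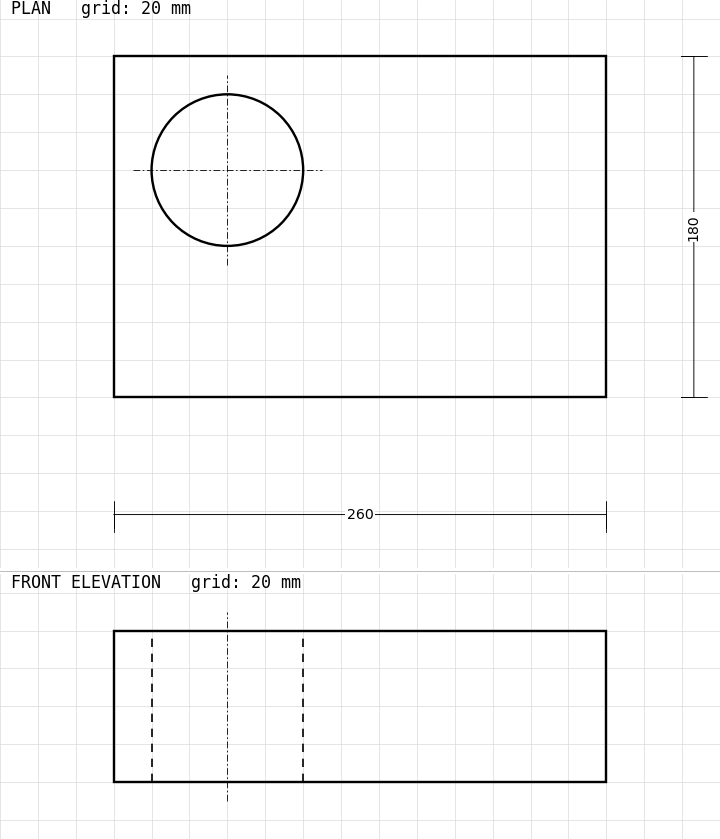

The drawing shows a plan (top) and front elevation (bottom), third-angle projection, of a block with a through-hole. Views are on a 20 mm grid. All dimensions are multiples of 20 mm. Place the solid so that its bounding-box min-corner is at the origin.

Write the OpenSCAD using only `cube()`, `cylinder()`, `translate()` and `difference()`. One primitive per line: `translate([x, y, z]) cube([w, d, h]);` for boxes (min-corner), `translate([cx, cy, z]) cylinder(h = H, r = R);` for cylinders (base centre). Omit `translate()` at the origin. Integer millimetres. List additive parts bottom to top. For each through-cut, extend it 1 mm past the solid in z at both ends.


difference() {
  cube([260, 180, 80]);
  translate([60, 120, -1]) cylinder(h = 82, r = 40);
}
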